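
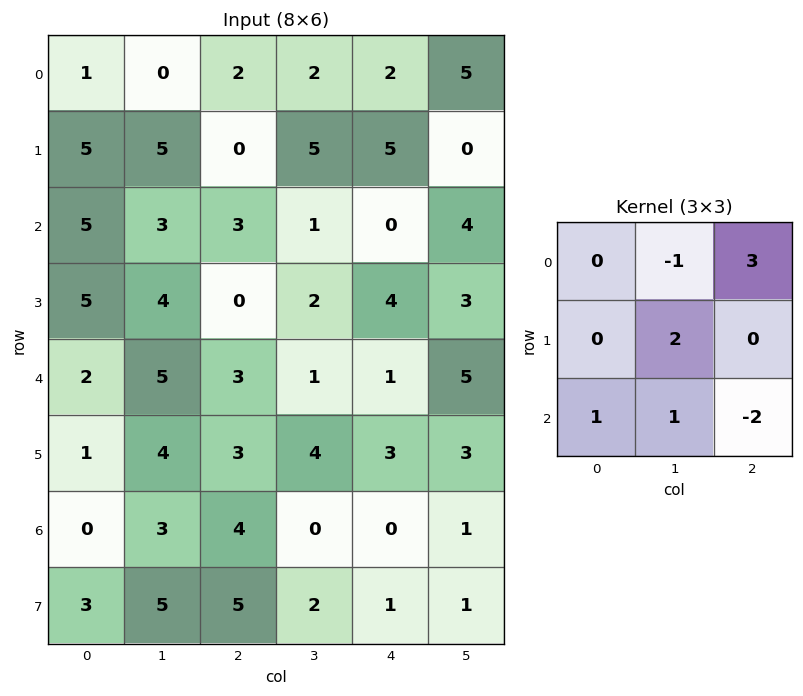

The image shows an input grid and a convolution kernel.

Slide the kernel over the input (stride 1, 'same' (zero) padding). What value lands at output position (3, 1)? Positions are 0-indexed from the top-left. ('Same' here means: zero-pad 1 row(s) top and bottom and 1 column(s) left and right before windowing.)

15

The receptive field on the zero-padded input at this output position is [5 3 3 / 5 4 0 / 2 5 3]. Elementwise product with the kernel and sum: 3·-1 + 3·3 + 4·2 + 2·1 + 5·1 + 3·-2.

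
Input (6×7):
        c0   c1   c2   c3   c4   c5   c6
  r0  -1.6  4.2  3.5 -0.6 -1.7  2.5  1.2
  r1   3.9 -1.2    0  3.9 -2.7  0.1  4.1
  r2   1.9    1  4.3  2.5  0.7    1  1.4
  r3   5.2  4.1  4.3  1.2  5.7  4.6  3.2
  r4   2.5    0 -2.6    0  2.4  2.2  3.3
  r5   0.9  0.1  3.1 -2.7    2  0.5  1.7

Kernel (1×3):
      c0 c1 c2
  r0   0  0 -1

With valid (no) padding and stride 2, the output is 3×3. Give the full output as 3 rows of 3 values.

Output[0,0]: The receptive field on the input at this output position is [-1.6 4.2 3.5]. Elementwise product with the kernel and sum: 3.5·-1.
Output[0,1]: The receptive field on the input at this output position is [3.5 -0.6 -1.7]. Elementwise product with the kernel and sum: -1.7·-1.

-3.5 1.7 -1.2
-4.3 -0.7 -1.4
2.6 -2.4 -3.3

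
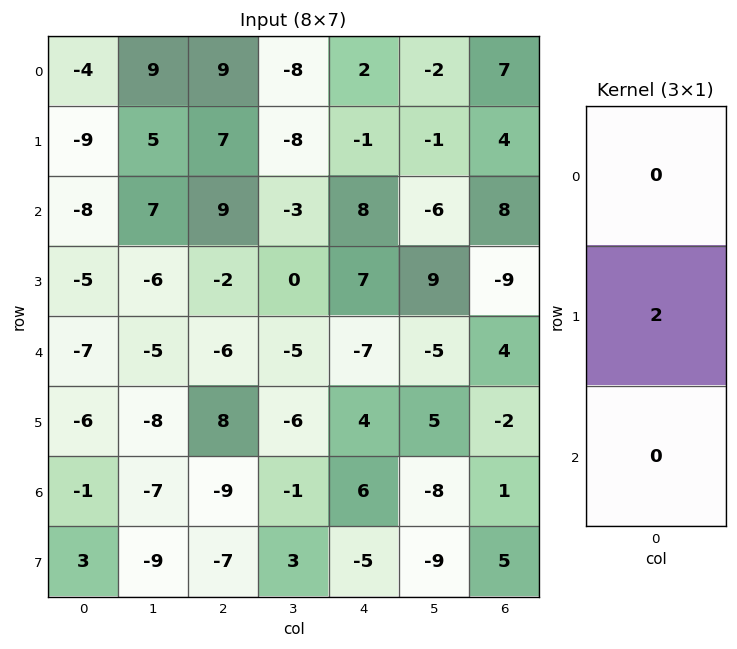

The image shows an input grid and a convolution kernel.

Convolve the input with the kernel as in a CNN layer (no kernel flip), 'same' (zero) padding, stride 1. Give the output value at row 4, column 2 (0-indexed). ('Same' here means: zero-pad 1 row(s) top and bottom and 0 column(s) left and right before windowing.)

The receptive field on the zero-padded input at this output position is [-2 / -6 / 8]. Elementwise product with the kernel and sum: -6·2.

-12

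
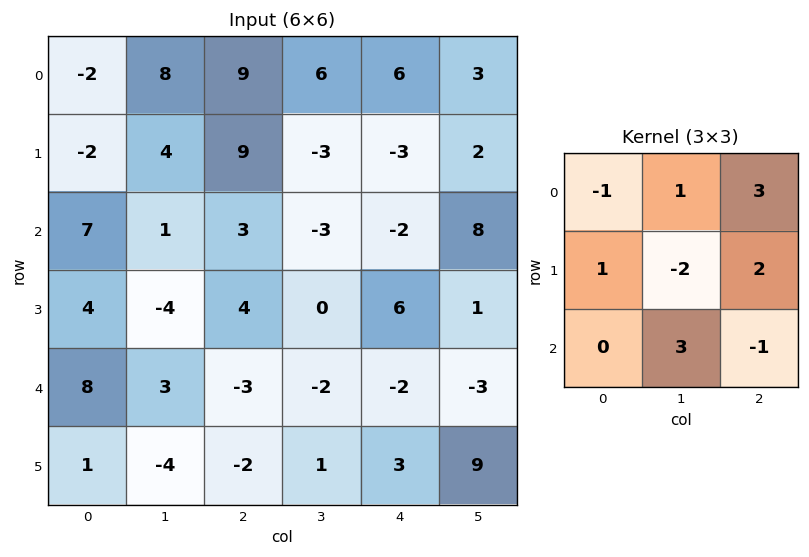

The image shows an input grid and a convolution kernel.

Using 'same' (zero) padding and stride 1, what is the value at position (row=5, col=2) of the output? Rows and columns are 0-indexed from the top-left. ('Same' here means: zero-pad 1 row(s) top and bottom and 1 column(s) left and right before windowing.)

The receptive field on the zero-padded input at this output position is [3 -3 -2 / -4 -2 1 / 0 0 0]. Elementwise product with the kernel and sum: 3·-1 + -3·1 + -2·3 + -4·1 + -2·-2 + 1·2 + 0·3 + 0·-1.

-10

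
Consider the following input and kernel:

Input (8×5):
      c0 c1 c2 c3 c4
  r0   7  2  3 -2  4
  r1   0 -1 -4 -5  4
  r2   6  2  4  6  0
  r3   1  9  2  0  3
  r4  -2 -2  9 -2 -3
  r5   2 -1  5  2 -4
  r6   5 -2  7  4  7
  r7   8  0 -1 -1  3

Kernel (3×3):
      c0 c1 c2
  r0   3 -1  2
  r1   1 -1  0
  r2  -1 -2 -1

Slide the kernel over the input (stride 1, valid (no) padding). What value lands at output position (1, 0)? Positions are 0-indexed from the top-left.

The receptive field on the input at this output position is [0 -1 -4 / 6 2 4 / 1 9 2]. Elementwise product with the kernel and sum: 0·3 + -1·-1 + -4·2 + 6·1 + 2·-1 + 1·-1 + 9·-2 + 2·-1.

-24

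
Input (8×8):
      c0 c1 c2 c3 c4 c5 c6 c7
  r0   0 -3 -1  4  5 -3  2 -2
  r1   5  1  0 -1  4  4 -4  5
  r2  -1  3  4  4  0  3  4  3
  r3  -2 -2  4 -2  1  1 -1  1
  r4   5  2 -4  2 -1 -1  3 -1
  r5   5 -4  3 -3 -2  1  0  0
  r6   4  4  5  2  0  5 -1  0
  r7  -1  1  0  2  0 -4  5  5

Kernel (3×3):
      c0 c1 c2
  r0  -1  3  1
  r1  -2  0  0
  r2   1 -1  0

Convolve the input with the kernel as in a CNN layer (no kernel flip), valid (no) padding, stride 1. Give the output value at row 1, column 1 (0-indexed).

-14

The receptive field on the input at this output position is [1 0 -1 / 3 4 4 / -2 4 -2]. Elementwise product with the kernel and sum: 1·-1 + 0·3 + -1·1 + 3·-2 + -2·1 + 4·-1.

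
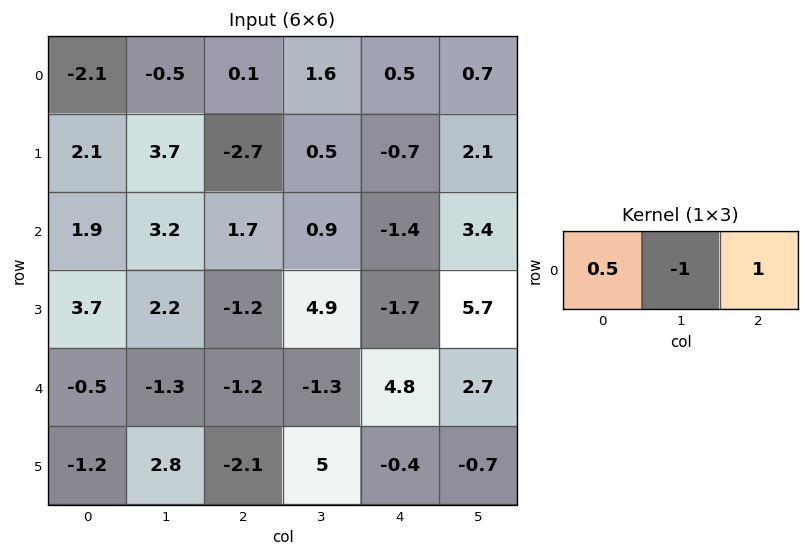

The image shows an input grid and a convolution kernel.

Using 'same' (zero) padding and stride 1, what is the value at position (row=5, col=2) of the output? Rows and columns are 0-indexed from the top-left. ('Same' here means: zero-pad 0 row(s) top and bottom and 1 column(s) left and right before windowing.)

The receptive field on the zero-padded input at this output position is [2.8 -2.1 5]. Elementwise product with the kernel and sum: 2.8·0.5 + -2.1·-1 + 5·1.

8.5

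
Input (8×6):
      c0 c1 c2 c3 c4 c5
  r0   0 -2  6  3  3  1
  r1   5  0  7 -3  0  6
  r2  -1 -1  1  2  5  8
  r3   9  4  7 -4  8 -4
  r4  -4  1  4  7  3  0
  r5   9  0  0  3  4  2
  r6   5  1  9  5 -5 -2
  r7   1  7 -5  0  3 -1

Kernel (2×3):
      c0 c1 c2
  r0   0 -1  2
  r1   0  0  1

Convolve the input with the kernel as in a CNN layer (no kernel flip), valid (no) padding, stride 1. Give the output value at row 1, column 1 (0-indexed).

-11

The receptive field on the input at this output position is [0 7 -3 / -1 1 2]. Elementwise product with the kernel and sum: 7·-1 + -3·2 + 2·1.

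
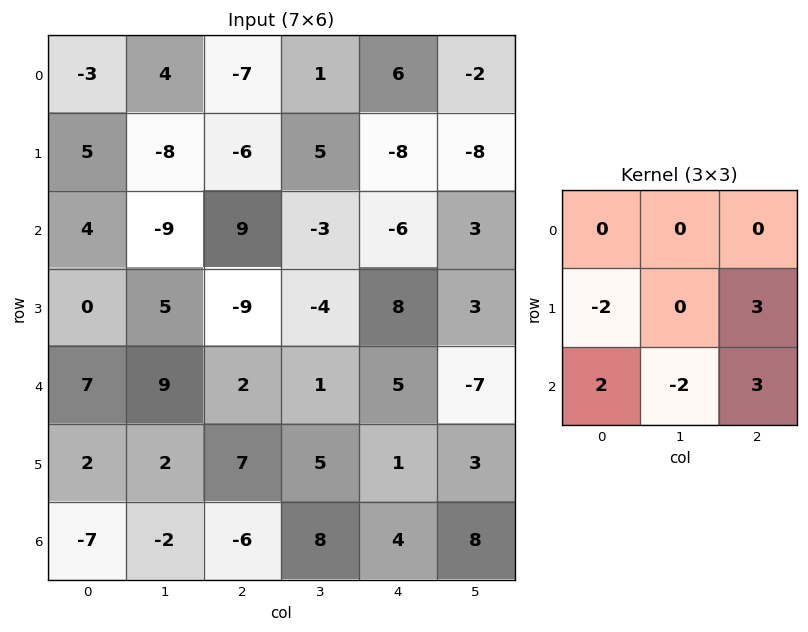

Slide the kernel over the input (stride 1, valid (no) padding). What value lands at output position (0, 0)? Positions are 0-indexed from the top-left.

The receptive field on the input at this output position is [-3 4 -7 / 5 -8 -6 / 4 -9 9]. Elementwise product with the kernel and sum: 5·-2 + -6·3 + 4·2 + -9·-2 + 9·3.

25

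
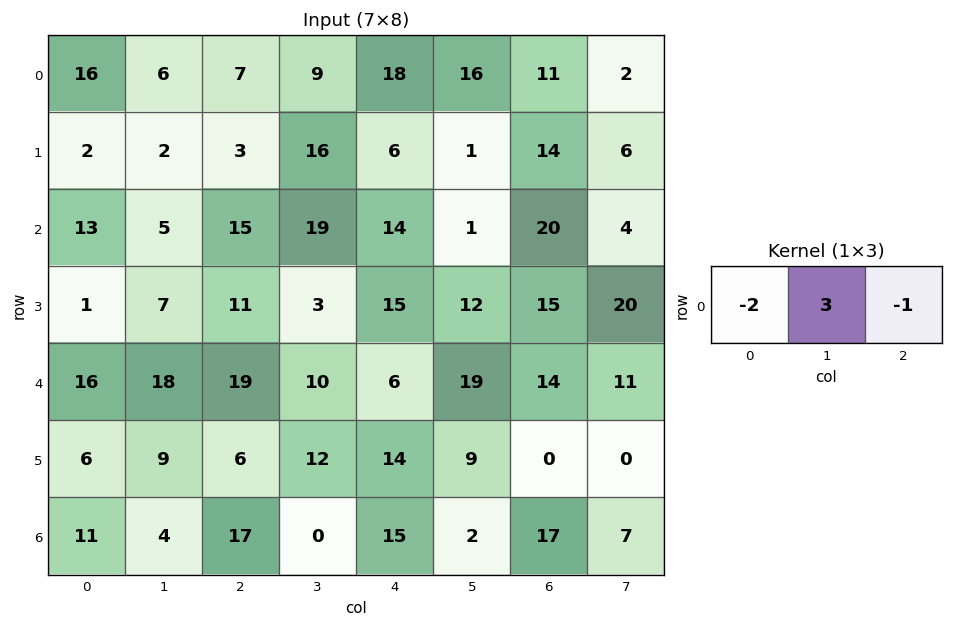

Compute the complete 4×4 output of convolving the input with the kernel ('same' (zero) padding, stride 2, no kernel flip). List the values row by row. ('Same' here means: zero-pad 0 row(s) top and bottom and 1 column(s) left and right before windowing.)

42 0 20 -1
34 16 3 54
30 11 -21 -7
29 43 43 40

Output[0,0]: The receptive field on the zero-padded input at this output position is [0 16 6]. Elementwise product with the kernel and sum: 0·-2 + 16·3 + 6·-1.
Output[0,1]: The receptive field on the zero-padded input at this output position is [6 7 9]. Elementwise product with the kernel and sum: 6·-2 + 7·3 + 9·-1.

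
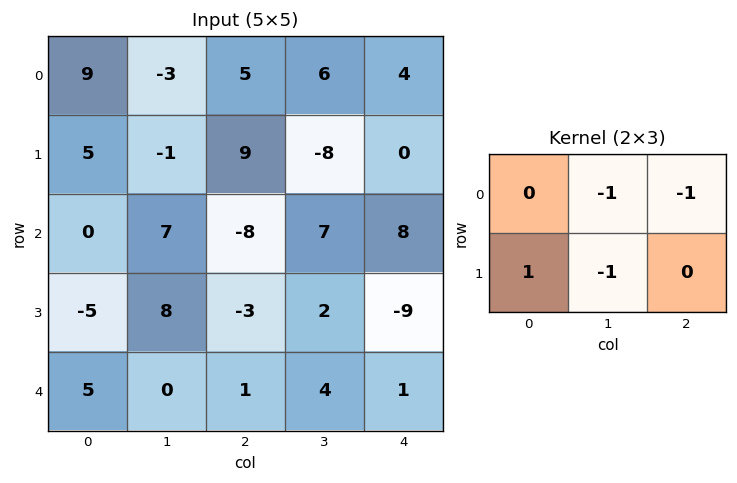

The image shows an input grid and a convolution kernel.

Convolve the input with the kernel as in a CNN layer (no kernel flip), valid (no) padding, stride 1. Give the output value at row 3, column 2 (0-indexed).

4

The receptive field on the input at this output position is [-3 2 -9 / 1 4 1]. Elementwise product with the kernel and sum: 2·-1 + -9·-1 + 1·1 + 4·-1.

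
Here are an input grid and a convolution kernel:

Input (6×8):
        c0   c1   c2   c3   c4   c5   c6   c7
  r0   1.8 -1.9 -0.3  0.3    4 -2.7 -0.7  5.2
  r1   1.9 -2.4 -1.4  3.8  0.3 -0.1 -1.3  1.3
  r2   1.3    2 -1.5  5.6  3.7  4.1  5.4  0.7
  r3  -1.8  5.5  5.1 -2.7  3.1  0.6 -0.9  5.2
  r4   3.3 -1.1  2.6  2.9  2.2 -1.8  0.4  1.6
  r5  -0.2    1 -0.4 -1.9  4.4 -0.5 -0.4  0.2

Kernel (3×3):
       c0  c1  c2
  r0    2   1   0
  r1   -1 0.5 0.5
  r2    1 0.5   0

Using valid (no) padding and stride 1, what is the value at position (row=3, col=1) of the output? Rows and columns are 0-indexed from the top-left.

The receptive field on the input at this output position is [5.5 5.1 -2.7 / -1.1 2.6 2.9 / 1 -0.4 -1.9]. Elementwise product with the kernel and sum: 5.5·2 + 5.1·1 + -1.1·-1 + 2.6·0.5 + 2.9·0.5 + 1·1 + -0.4·0.5.

20.75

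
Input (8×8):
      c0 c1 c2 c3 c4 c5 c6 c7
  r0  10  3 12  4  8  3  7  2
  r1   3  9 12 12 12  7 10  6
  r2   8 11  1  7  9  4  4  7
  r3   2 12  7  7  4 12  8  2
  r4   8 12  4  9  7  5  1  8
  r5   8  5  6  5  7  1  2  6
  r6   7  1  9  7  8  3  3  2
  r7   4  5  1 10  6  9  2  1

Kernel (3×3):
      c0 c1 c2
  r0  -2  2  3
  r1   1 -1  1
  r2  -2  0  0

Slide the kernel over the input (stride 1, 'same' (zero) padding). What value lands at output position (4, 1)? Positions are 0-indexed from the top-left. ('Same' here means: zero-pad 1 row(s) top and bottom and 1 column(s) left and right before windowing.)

The receptive field on the zero-padded input at this output position is [2 12 7 / 8 12 4 / 8 5 6]. Elementwise product with the kernel and sum: 2·-2 + 12·2 + 7·3 + 8·1 + 12·-1 + 4·1 + 8·-2.

25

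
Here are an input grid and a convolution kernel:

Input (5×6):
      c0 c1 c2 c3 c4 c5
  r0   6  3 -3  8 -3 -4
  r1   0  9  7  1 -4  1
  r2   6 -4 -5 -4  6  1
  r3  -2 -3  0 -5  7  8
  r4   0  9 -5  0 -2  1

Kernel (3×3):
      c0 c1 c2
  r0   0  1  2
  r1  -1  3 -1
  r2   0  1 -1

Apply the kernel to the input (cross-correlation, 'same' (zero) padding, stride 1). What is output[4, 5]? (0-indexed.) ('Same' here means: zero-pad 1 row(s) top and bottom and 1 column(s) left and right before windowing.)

13

The receptive field on the zero-padded input at this output position is [7 8 0 / -2 1 0 / 0 0 0]. Elementwise product with the kernel and sum: 8·1 + 0·2 + -2·-1 + 1·3 + 0·-1 + 0·1 + 0·-1.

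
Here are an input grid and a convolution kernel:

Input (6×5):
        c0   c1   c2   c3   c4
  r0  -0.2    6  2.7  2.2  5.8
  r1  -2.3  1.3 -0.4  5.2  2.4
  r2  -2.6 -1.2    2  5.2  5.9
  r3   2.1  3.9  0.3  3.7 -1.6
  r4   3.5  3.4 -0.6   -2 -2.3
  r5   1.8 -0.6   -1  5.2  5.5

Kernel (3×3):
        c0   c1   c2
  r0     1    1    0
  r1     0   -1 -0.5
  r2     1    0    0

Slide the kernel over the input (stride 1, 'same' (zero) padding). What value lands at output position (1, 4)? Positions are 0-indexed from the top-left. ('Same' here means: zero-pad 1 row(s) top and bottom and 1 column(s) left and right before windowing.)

The receptive field on the zero-padded input at this output position is [2.2 5.8 0 / 5.2 2.4 0 / 5.2 5.9 0]. Elementwise product with the kernel and sum: 2.2·1 + 5.8·1 + 2.4·-1 + 0·-0.5 + 5.2·1.

10.8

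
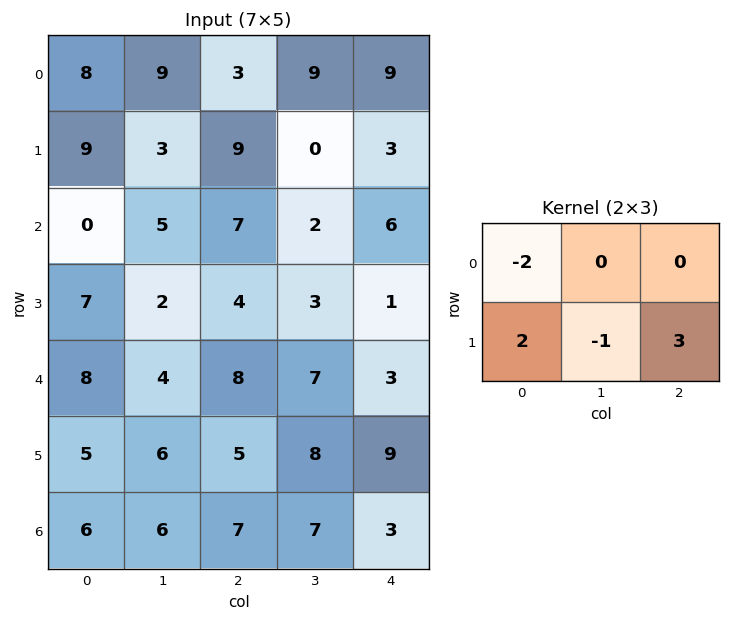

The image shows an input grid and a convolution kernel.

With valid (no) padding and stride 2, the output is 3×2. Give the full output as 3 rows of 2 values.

26 21
24 -6
3 13

Output[0,0]: The receptive field on the input at this output position is [8 9 3 / 9 3 9]. Elementwise product with the kernel and sum: 8·-2 + 9·2 + 3·-1 + 9·3.
Output[0,1]: The receptive field on the input at this output position is [3 9 9 / 9 0 3]. Elementwise product with the kernel and sum: 3·-2 + 9·2 + 0·-1 + 3·3.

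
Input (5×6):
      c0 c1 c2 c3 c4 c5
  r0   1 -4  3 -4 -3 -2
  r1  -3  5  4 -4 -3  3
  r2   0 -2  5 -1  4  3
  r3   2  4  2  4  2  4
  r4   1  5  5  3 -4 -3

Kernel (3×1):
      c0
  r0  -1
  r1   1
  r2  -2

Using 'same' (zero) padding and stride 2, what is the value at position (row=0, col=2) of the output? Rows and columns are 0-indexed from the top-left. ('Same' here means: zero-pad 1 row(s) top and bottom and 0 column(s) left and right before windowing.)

The receptive field on the zero-padded input at this output position is [0 / -3 / -3]. Elementwise product with the kernel and sum: 0·-1 + -3·1 + -3·-2.

3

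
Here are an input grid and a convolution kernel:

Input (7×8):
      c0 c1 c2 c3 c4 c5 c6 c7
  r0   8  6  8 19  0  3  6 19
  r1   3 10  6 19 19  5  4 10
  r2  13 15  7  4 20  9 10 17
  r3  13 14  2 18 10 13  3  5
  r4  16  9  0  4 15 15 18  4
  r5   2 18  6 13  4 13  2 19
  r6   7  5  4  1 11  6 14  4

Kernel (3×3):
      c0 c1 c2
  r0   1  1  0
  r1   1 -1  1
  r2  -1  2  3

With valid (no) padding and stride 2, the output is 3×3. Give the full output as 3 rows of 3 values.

Output[0,0]: The receptive field on the input at this output position is [8 6 8 / 3 10 6 / 13 15 7]. Elementwise product with the kernel and sum: 8·1 + 6·1 + 3·1 + 10·-1 + 6·1 + 13·-1 + 15·2 + 7·3.

51 94 49
31 58 98
30 32 66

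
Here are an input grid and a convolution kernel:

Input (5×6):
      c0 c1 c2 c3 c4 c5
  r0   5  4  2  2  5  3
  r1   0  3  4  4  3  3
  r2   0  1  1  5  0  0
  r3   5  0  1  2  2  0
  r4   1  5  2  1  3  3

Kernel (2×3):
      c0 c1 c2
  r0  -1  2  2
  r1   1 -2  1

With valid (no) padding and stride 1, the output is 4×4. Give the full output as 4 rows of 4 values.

5 3 11 15
13 17 1 13
10 11 8 -7
-10 8 10 0

Output[0,0]: The receptive field on the input at this output position is [5 4 2 / 0 3 4]. Elementwise product with the kernel and sum: 5·-1 + 4·2 + 2·2 + 0·1 + 3·-2 + 4·1.
Output[0,1]: The receptive field on the input at this output position is [4 2 2 / 3 4 4]. Elementwise product with the kernel and sum: 4·-1 + 2·2 + 2·2 + 3·1 + 4·-2 + 4·1.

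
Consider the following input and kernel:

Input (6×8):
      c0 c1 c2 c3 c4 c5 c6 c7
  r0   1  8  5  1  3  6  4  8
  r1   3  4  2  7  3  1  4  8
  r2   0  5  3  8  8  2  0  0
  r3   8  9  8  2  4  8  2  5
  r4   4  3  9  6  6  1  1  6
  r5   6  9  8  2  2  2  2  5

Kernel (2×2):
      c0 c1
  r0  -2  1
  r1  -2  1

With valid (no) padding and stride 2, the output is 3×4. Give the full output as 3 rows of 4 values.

Output[0,0]: The receptive field on the input at this output position is [1 8 / 3 4]. Elementwise product with the kernel and sum: 1·-2 + 8·1 + 3·-2 + 4·1.

4 -6 -5 0
-2 -12 -14 1
-8 -26 -13 5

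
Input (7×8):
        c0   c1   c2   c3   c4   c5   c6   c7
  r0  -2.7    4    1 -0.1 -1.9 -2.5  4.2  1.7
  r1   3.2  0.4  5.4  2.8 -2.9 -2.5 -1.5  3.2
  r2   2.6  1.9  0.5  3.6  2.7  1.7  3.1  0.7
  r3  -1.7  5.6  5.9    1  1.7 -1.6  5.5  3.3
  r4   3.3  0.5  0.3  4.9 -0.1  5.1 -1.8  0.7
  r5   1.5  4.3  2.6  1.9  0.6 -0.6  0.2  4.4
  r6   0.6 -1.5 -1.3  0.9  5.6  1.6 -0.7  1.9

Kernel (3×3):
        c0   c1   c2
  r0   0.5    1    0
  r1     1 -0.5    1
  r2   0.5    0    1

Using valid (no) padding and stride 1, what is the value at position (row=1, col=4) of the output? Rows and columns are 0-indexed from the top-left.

7.35

The receptive field on the input at this output position is [-2.9 -2.5 -1.5 / 2.7 1.7 3.1 / 1.7 -1.6 5.5]. Elementwise product with the kernel and sum: -2.9·0.5 + -2.5·1 + 2.7·1 + 1.7·-0.5 + 3.1·1 + 1.7·0.5 + 5.5·1.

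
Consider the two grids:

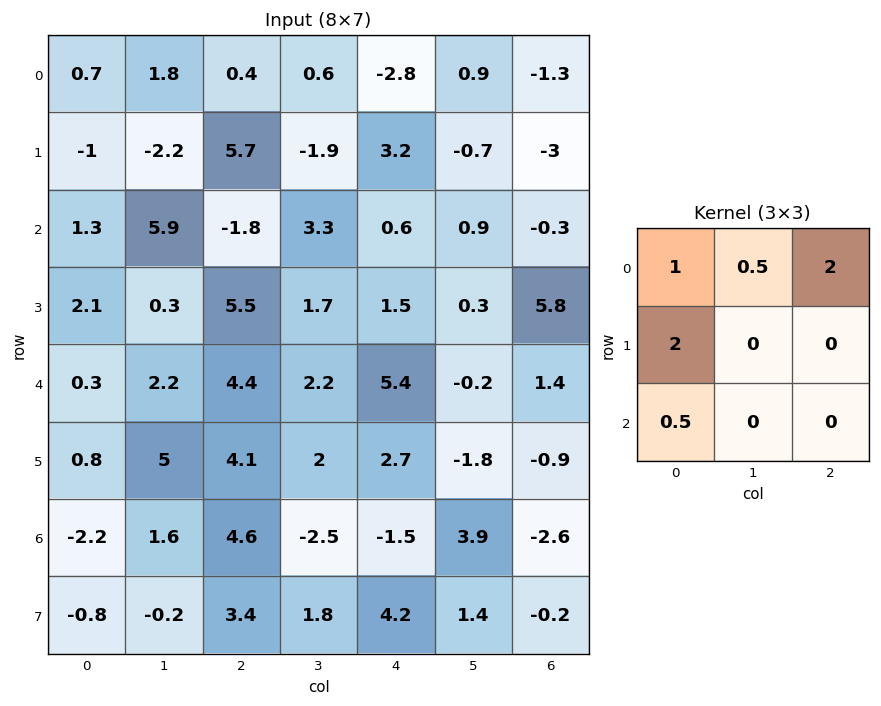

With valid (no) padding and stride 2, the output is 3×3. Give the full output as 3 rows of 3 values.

1.05 5.6 1.75
5 14.25 6.15
10.7 26.8 12.75

Output[0,0]: The receptive field on the input at this output position is [0.7 1.8 0.4 / -1 -2.2 5.7 / 1.3 5.9 -1.8]. Elementwise product with the kernel and sum: 0.7·1 + 1.8·0.5 + 0.4·2 + -1·2 + 1.3·0.5.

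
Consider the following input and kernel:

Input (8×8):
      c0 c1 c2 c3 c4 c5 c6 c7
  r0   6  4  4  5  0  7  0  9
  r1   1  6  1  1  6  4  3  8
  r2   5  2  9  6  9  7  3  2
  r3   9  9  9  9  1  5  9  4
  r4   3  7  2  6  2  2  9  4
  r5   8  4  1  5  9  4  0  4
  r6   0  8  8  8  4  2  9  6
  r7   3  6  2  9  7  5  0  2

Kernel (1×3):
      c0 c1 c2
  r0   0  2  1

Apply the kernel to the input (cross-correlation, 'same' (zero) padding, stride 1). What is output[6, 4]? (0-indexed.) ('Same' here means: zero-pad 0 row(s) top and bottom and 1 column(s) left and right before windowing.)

The receptive field on the zero-padded input at this output position is [8 4 2]. Elementwise product with the kernel and sum: 4·2 + 2·1.

10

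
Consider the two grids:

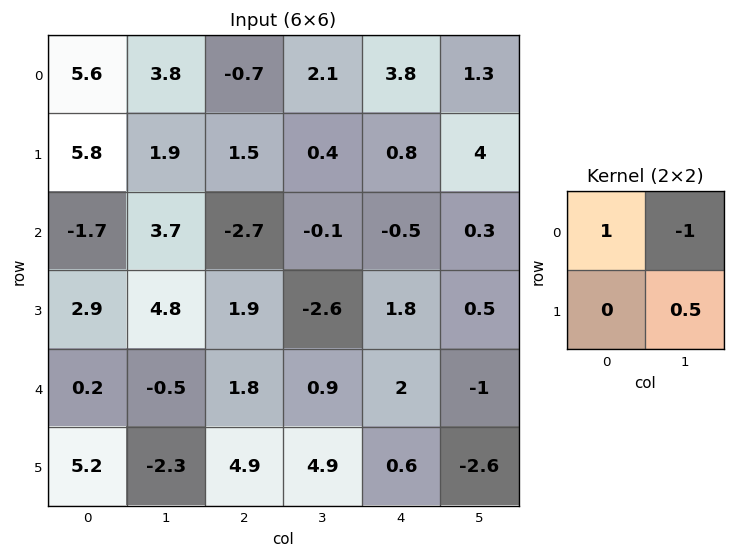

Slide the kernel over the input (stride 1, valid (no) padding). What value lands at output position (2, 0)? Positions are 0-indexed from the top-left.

The receptive field on the input at this output position is [-1.7 3.7 / 2.9 4.8]. Elementwise product with the kernel and sum: -1.7·1 + 3.7·-1 + 4.8·0.5.

-3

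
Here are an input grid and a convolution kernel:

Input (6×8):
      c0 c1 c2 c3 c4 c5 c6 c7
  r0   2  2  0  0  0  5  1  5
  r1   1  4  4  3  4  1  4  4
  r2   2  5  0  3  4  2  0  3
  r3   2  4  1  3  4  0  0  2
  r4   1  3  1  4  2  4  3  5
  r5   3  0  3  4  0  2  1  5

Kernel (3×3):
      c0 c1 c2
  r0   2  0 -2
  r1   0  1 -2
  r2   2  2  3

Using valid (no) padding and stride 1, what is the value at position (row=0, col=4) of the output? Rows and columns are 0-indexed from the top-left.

3

The receptive field on the input at this output position is [0 5 1 / 4 1 4 / 4 2 0]. Elementwise product with the kernel and sum: 0·2 + 1·-2 + 1·1 + 4·-2 + 4·2 + 2·2 + 0·3.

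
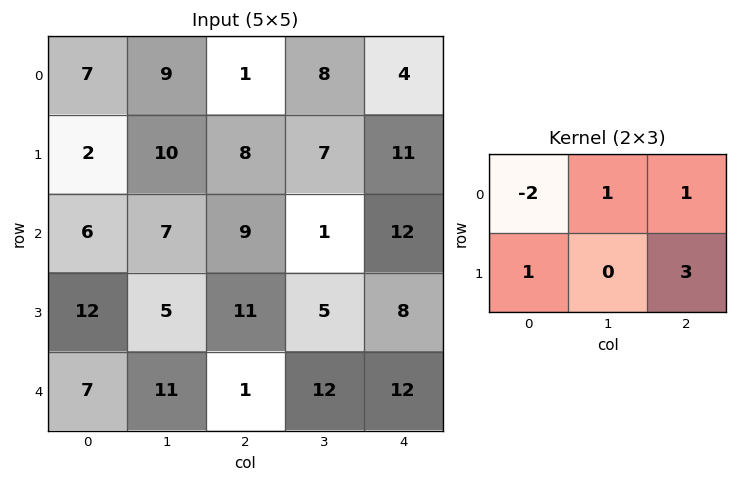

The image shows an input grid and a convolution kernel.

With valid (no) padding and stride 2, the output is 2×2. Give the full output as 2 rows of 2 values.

Output[0,0]: The receptive field on the input at this output position is [7 9 1 / 2 10 8]. Elementwise product with the kernel and sum: 7·-2 + 9·1 + 1·1 + 2·1 + 8·3.
Output[0,1]: The receptive field on the input at this output position is [1 8 4 / 8 7 11]. Elementwise product with the kernel and sum: 1·-2 + 8·1 + 4·1 + 8·1 + 11·3.

22 51
49 30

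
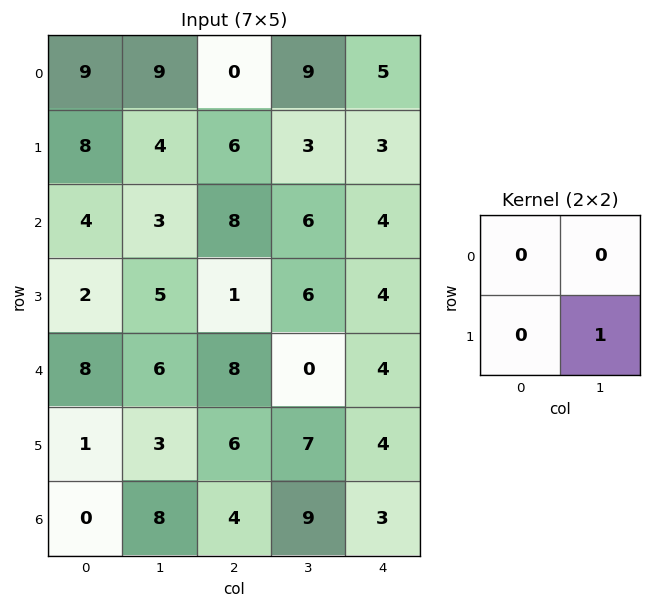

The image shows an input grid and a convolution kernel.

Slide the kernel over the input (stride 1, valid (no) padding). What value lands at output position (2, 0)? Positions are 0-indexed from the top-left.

5

The receptive field on the input at this output position is [4 3 / 2 5]. Elementwise product with the kernel and sum: 5·1.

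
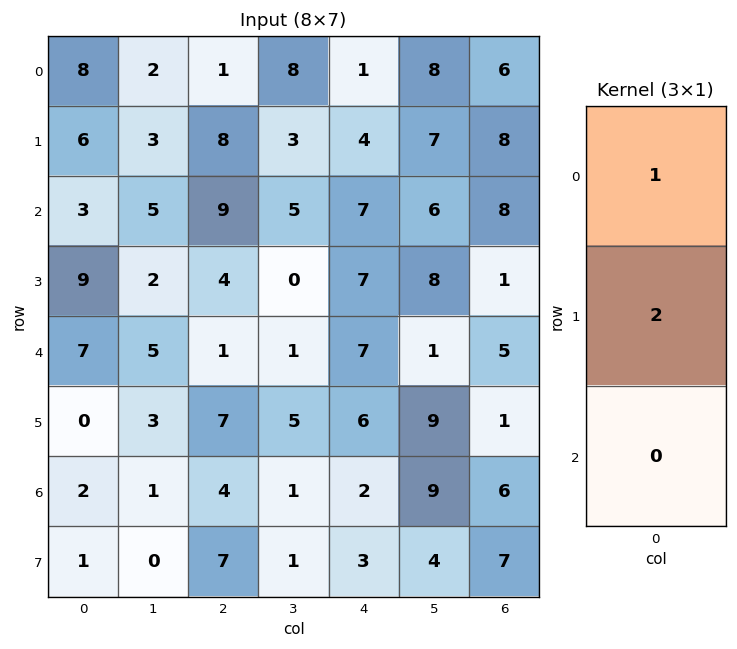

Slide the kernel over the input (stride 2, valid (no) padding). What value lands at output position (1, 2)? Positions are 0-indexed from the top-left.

21

The receptive field on the input at this output position is [7 / 7 / 7]. Elementwise product with the kernel and sum: 7·1 + 7·2.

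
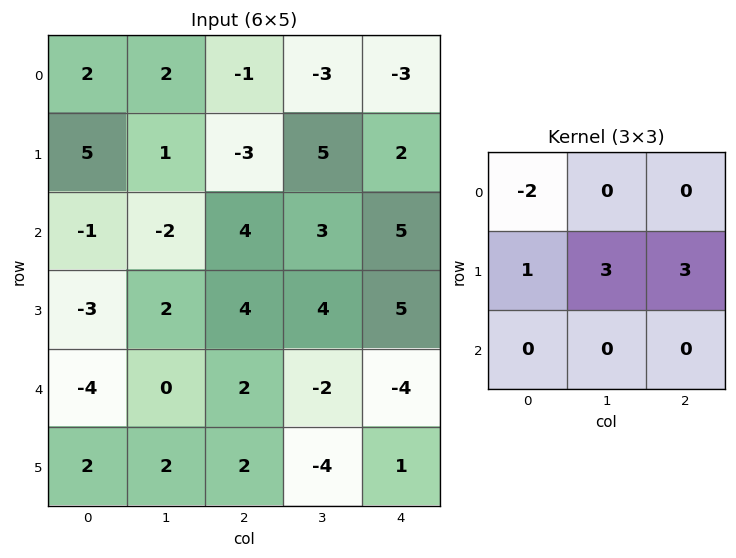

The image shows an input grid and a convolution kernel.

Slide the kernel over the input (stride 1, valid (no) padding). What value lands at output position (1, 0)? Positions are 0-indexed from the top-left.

The receptive field on the input at this output position is [5 1 -3 / -1 -2 4 / -3 2 4]. Elementwise product with the kernel and sum: 5·-2 + -1·1 + -2·3 + 4·3.

-5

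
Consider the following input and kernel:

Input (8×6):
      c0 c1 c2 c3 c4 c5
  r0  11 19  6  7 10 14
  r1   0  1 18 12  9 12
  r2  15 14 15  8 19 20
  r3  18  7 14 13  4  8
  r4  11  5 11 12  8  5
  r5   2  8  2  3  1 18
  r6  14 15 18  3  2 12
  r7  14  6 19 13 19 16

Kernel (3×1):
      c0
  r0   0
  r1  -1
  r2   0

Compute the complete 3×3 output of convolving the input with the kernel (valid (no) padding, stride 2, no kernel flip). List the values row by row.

0 -18 -9
-18 -14 -4
-2 -2 -1

Output[0,0]: The receptive field on the input at this output position is [11 / 0 / 15]. Elementwise product with the kernel and sum: 0·-1.
Output[0,1]: The receptive field on the input at this output position is [6 / 18 / 15]. Elementwise product with the kernel and sum: 18·-1.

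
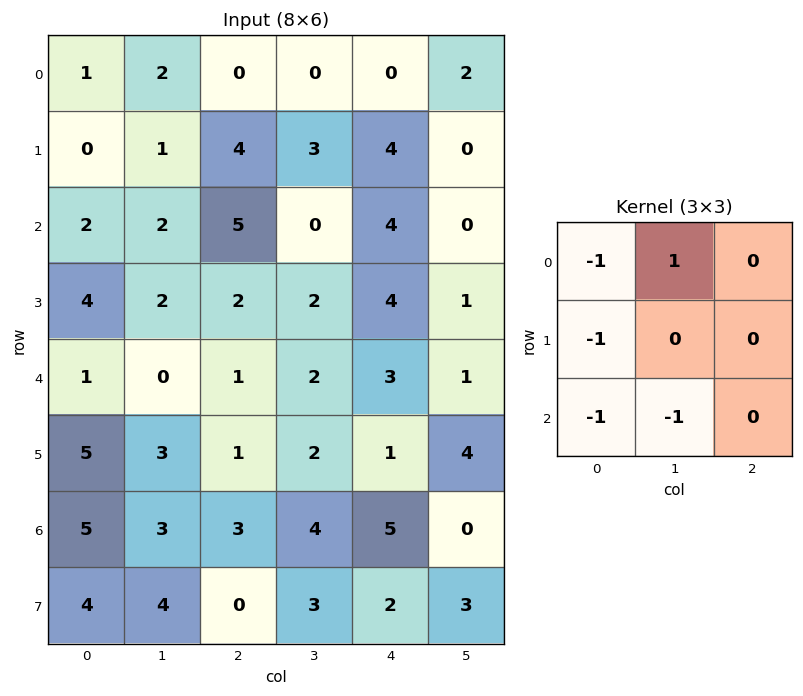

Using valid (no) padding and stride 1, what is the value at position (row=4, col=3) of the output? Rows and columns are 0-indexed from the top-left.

The receptive field on the input at this output position is [2 3 1 / 2 1 4 / 4 5 0]. Elementwise product with the kernel and sum: 2·-1 + 3·1 + 2·-1 + 4·-1 + 5·-1.

-10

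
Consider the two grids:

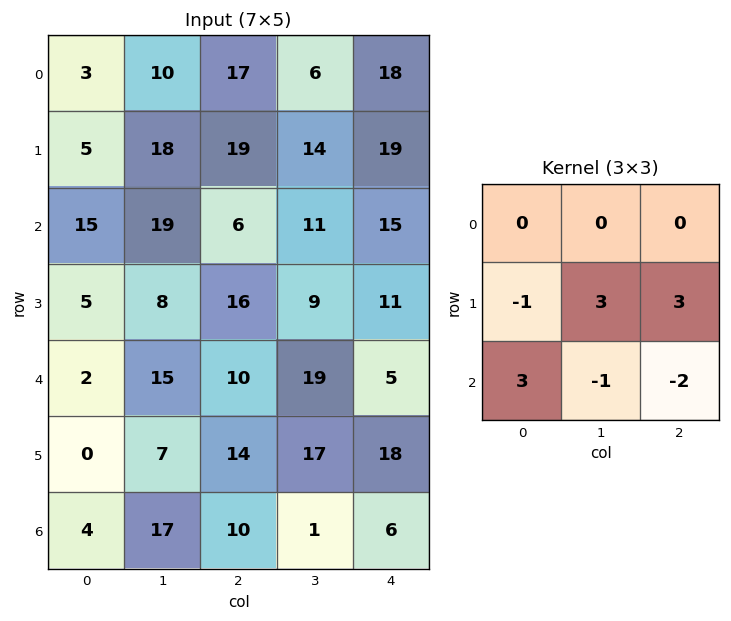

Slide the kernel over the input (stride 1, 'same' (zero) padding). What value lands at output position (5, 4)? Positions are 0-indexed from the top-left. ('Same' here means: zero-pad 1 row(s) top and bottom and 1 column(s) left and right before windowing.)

The receptive field on the zero-padded input at this output position is [19 5 0 / 17 18 0 / 1 6 0]. Elementwise product with the kernel and sum: 17·-1 + 18·3 + 0·3 + 1·3 + 6·-1 + 0·-2.

34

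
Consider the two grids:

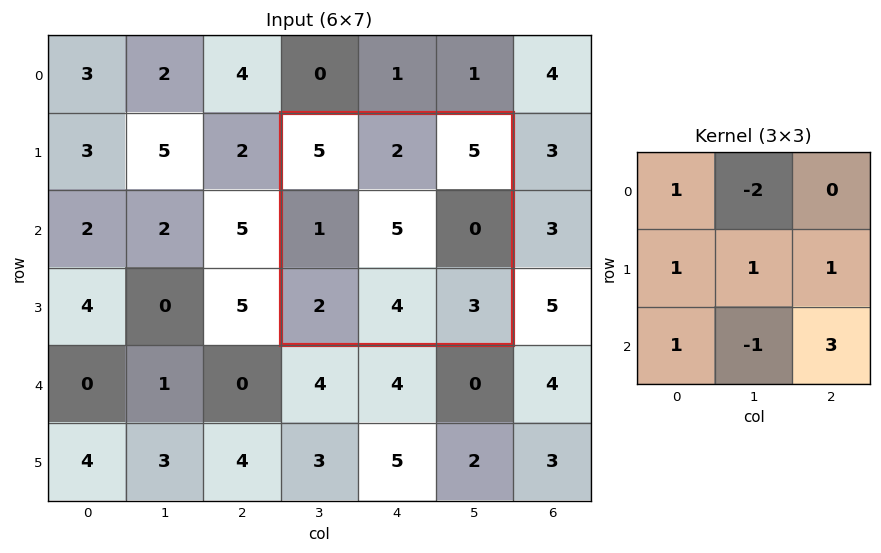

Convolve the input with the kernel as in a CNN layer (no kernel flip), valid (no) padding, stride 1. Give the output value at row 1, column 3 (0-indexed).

The receptive field on the input at this output position is [5 2 5 / 1 5 0 / 2 4 3]. Elementwise product with the kernel and sum: 5·1 + 2·-2 + 1·1 + 5·1 + 0·1 + 2·1 + 4·-1 + 3·3.

14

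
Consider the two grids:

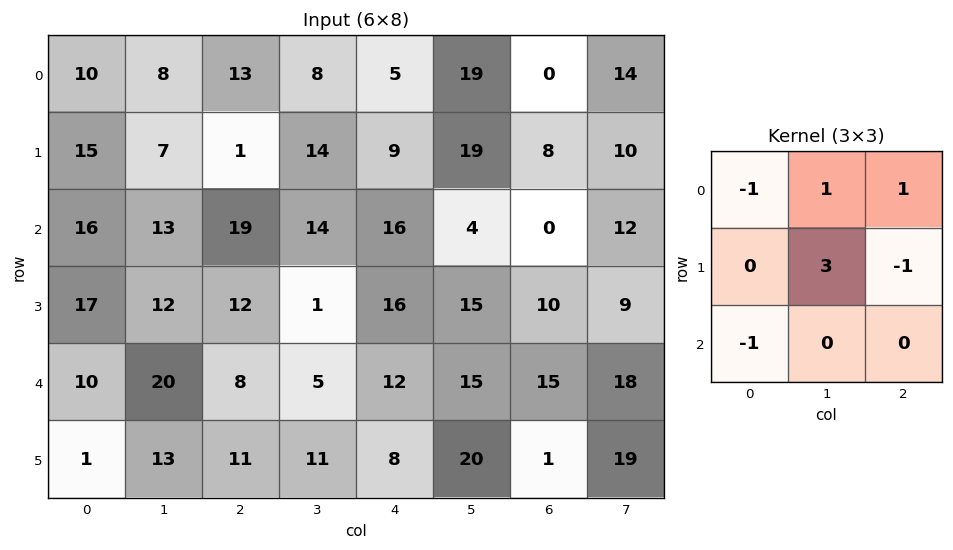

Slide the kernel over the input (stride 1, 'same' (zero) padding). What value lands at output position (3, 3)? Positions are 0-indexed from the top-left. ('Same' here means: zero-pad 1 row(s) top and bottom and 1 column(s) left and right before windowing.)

The receptive field on the zero-padded input at this output position is [19 14 16 / 12 1 16 / 8 5 12]. Elementwise product with the kernel and sum: 19·-1 + 14·1 + 16·1 + 1·3 + 16·-1 + 8·-1.

-10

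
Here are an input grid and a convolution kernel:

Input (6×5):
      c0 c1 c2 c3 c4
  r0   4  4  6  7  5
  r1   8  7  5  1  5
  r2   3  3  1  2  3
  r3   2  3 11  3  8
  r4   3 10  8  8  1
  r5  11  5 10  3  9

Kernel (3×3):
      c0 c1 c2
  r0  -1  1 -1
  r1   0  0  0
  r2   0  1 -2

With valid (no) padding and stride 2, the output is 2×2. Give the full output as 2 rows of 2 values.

Output[0,0]: The receptive field on the input at this output position is [4 4 6 / 8 7 5 / 3 3 1]. Elementwise product with the kernel and sum: 4·-1 + 4·1 + 6·-1 + 3·1 + 1·-2.

-5 -8
-7 4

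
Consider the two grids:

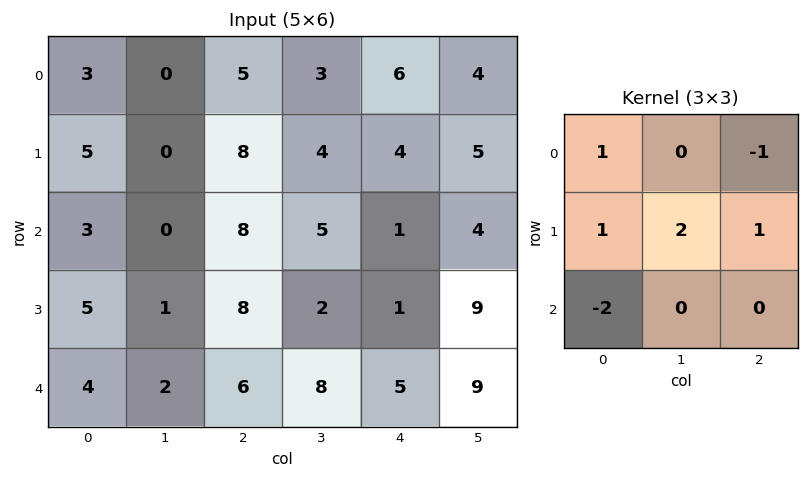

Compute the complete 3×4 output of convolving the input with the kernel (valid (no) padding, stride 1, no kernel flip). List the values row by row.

5 17 3 6
-2 15 7 6
2 10 8 -2

Output[0,0]: The receptive field on the input at this output position is [3 0 5 / 5 0 8 / 3 0 8]. Elementwise product with the kernel and sum: 3·1 + 5·-1 + 5·1 + 0·2 + 8·1 + 3·-2.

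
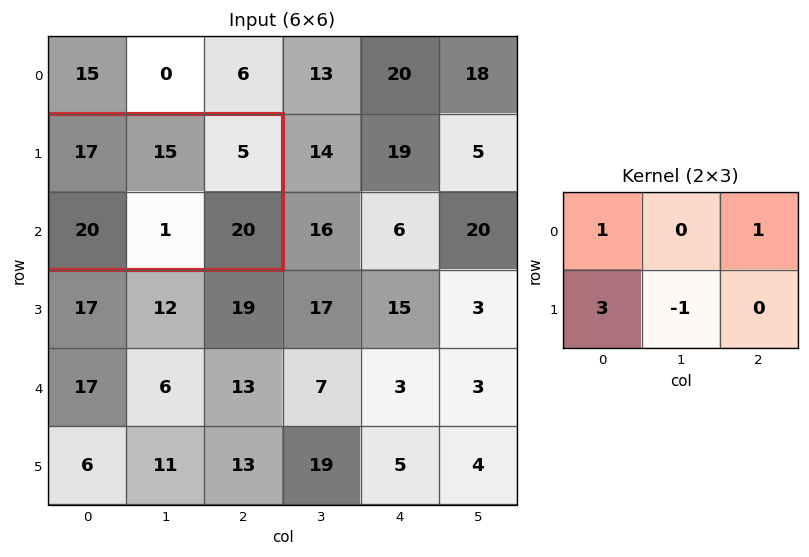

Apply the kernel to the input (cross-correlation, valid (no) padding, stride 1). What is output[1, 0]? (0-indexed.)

The receptive field on the input at this output position is [17 15 5 / 20 1 20]. Elementwise product with the kernel and sum: 17·1 + 5·1 + 20·3 + 1·-1.

81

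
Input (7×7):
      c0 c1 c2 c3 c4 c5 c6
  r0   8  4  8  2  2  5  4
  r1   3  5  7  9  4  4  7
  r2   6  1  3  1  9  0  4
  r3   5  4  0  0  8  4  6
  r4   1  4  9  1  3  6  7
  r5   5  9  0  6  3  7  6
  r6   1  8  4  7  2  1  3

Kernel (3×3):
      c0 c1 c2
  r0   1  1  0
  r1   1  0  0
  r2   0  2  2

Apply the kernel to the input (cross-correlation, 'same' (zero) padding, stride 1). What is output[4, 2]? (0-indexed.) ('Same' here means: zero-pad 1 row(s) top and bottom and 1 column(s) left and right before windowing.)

The receptive field on the zero-padded input at this output position is [4 0 0 / 4 9 1 / 9 0 6]. Elementwise product with the kernel and sum: 4·1 + 0·1 + 4·1 + 0·2 + 6·2.

20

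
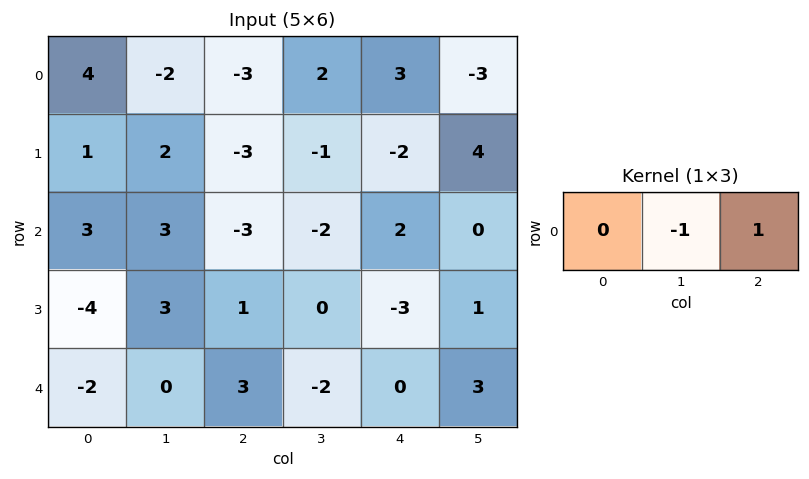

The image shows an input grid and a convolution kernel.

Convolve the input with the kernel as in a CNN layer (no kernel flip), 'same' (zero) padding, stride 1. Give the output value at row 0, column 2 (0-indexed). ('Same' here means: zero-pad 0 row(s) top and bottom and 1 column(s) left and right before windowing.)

The receptive field on the zero-padded input at this output position is [-2 -3 2]. Elementwise product with the kernel and sum: -3·-1 + 2·1.

5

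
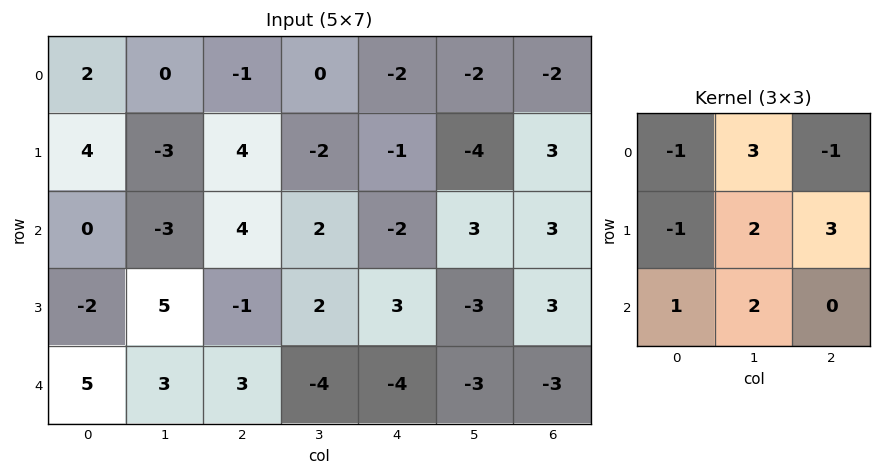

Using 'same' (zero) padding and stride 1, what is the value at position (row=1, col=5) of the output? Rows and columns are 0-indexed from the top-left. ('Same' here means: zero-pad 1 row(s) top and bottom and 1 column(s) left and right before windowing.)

The receptive field on the zero-padded input at this output position is [-2 -2 -2 / -1 -4 3 / -2 3 3]. Elementwise product with the kernel and sum: -2·-1 + -2·3 + -2·-1 + -1·-1 + -4·2 + 3·3 + -2·1 + 3·2.

4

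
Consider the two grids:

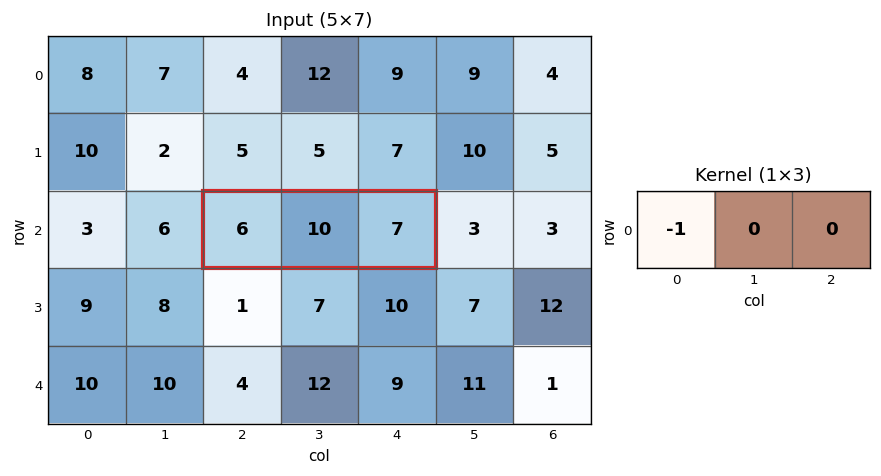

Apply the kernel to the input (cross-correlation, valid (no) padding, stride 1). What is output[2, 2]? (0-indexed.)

-6

The receptive field on the input at this output position is [6 10 7]. Elementwise product with the kernel and sum: 6·-1.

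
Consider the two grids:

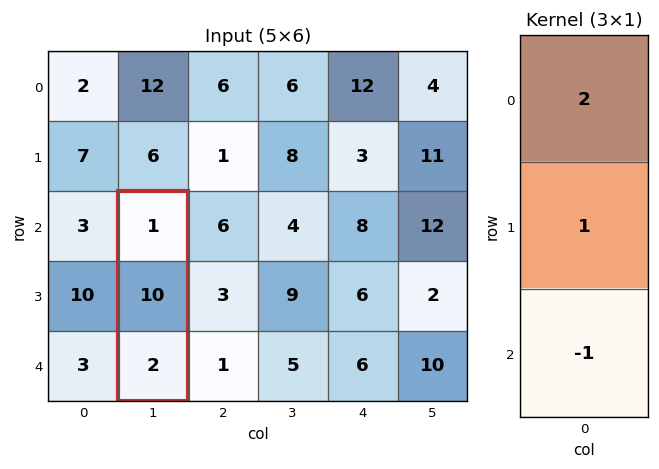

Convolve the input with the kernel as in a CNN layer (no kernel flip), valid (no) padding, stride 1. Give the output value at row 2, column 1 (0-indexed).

The receptive field on the input at this output position is [1 / 10 / 2]. Elementwise product with the kernel and sum: 1·2 + 10·1 + 2·-1.

10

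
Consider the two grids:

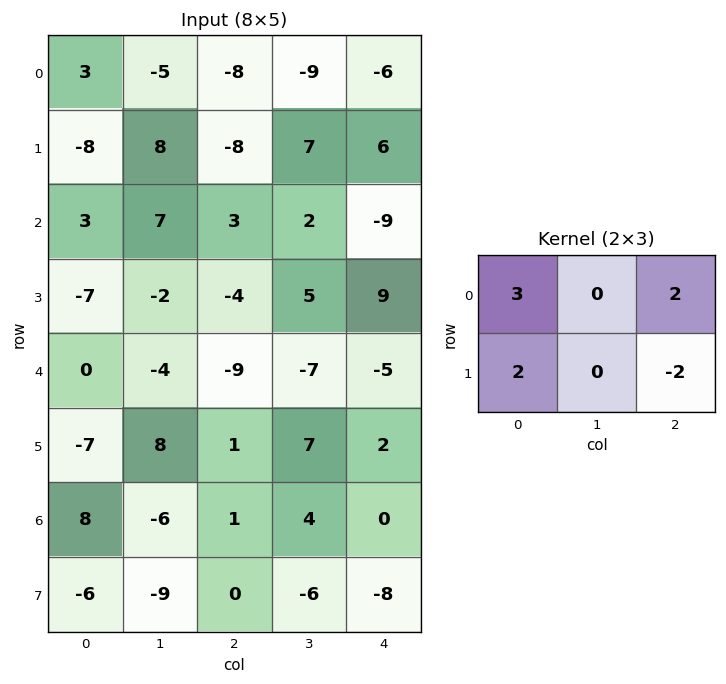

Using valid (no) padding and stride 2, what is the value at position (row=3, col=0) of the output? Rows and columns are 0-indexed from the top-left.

The receptive field on the input at this output position is [8 -6 1 / -6 -9 0]. Elementwise product with the kernel and sum: 8·3 + 1·2 + -6·2 + 0·-2.

14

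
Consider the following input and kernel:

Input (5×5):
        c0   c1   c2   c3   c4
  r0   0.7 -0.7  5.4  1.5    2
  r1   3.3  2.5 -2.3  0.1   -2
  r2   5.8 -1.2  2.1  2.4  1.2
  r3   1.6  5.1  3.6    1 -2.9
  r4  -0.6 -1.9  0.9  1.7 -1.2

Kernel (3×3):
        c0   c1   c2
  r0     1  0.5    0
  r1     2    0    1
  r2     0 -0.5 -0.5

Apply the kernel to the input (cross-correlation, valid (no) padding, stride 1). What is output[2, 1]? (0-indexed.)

The receptive field on the input at this output position is [-1.2 2.1 2.4 / 5.1 3.6 1 / -1.9 0.9 1.7]. Elementwise product with the kernel and sum: -1.2·1 + 2.1·0.5 + 5.1·2 + 1·1 + 0.9·-0.5 + 1.7·-0.5.

9.75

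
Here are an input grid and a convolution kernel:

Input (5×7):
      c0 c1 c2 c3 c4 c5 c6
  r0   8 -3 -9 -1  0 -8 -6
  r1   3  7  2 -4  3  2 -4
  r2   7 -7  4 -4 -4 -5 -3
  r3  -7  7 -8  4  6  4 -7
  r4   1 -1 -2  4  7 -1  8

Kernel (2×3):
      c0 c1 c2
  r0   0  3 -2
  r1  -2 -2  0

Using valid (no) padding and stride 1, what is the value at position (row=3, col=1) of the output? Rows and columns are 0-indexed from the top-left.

The receptive field on the input at this output position is [7 -8 4 / -1 -2 4]. Elementwise product with the kernel and sum: -8·3 + 4·-2 + -1·-2 + -2·-2.

-26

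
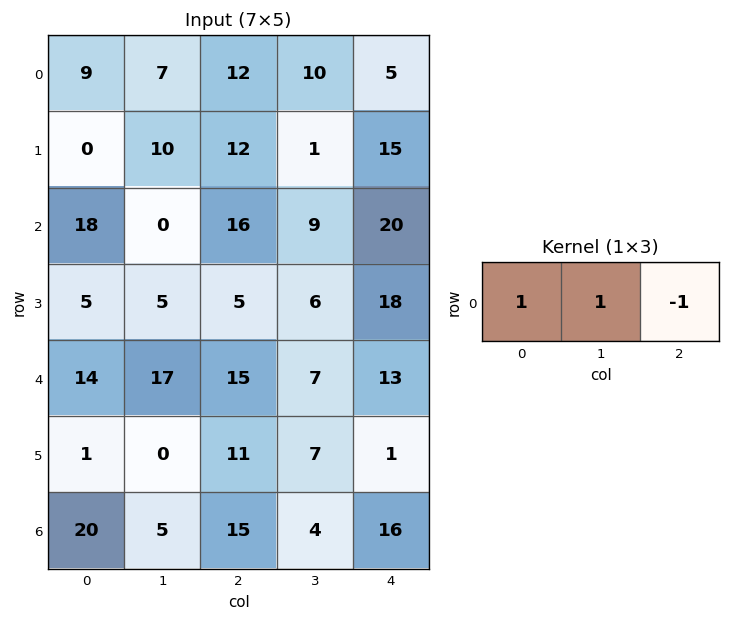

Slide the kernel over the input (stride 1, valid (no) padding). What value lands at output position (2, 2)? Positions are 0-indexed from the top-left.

5

The receptive field on the input at this output position is [16 9 20]. Elementwise product with the kernel and sum: 16·1 + 9·1 + 20·-1.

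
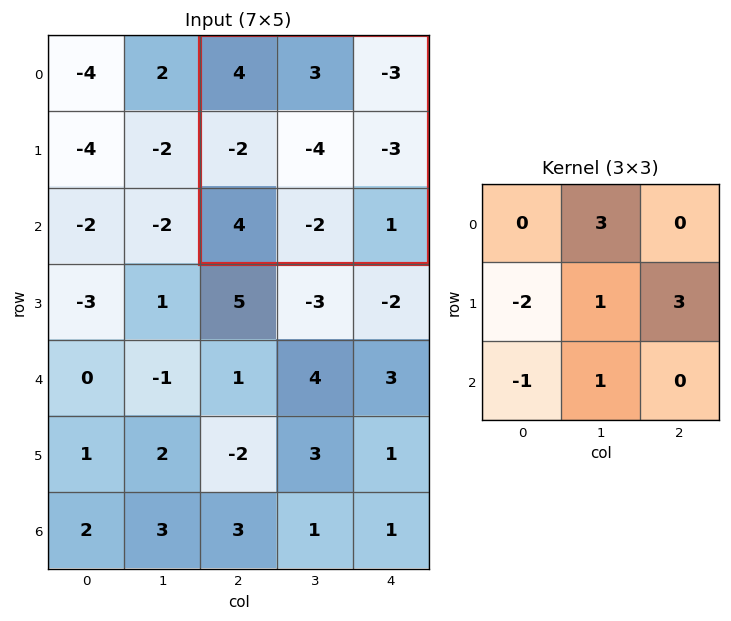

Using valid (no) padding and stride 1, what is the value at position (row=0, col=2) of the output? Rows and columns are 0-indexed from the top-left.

-6

The receptive field on the input at this output position is [4 3 -3 / -2 -4 -3 / 4 -2 1]. Elementwise product with the kernel and sum: 3·3 + -2·-2 + -4·1 + -3·3 + 4·-1 + -2·1.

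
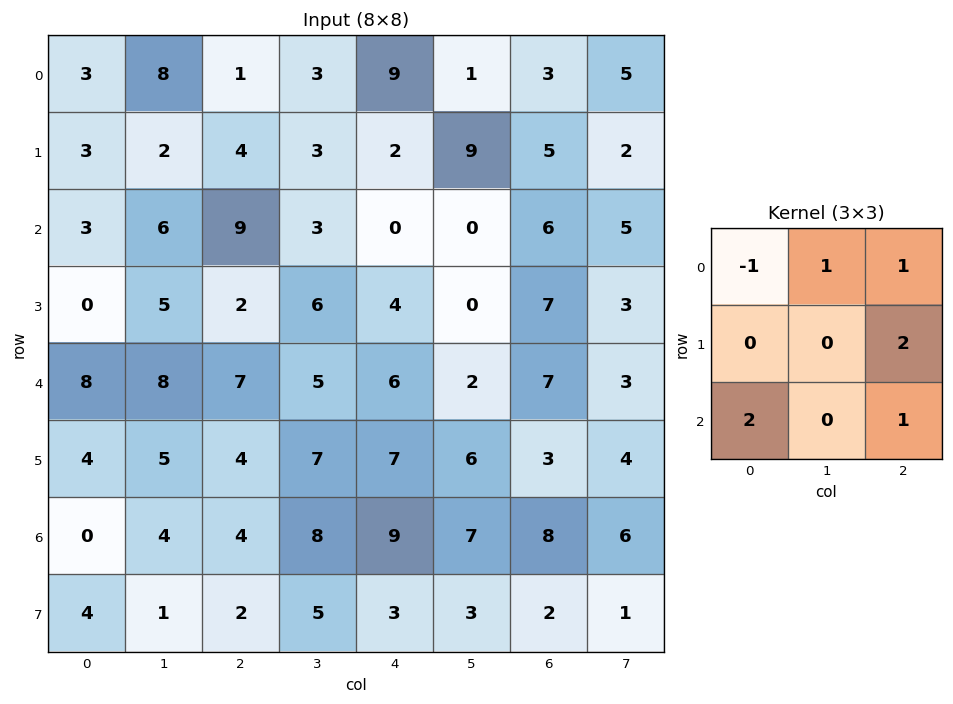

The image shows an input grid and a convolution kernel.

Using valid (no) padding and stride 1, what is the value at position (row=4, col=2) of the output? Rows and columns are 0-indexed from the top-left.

35

The receptive field on the input at this output position is [7 5 6 / 4 7 7 / 4 8 9]. Elementwise product with the kernel and sum: 7·-1 + 5·1 + 6·1 + 7·2 + 4·2 + 9·1.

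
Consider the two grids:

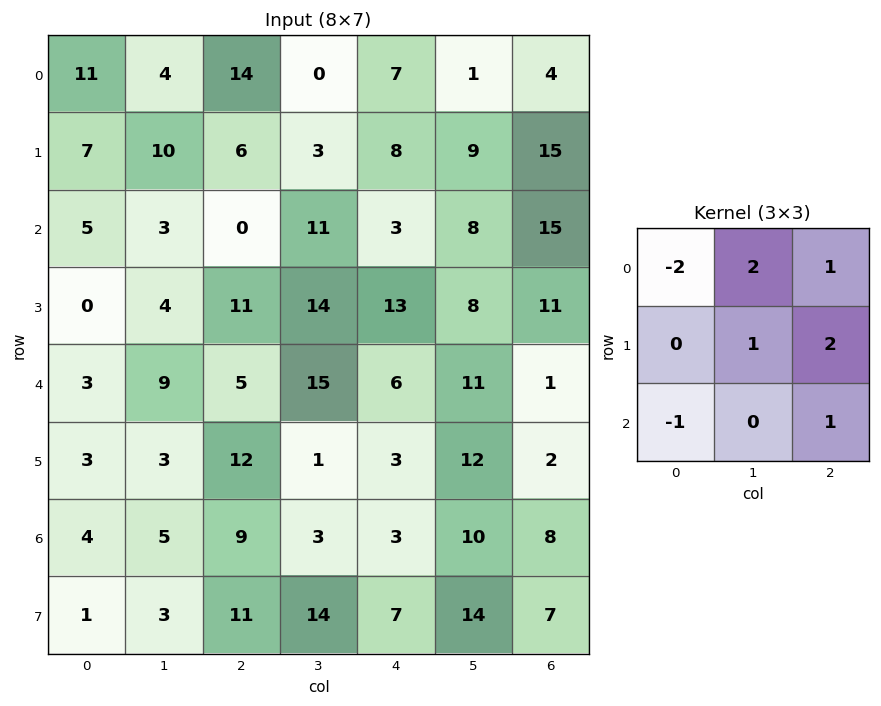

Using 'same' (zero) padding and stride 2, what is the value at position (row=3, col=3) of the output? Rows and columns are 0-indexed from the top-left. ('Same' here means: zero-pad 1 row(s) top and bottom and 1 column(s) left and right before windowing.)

The receptive field on the zero-padded input at this output position is [12 2 0 / 10 8 0 / 14 7 0]. Elementwise product with the kernel and sum: 12·-2 + 2·2 + 0·1 + 8·1 + 0·2 + 14·-1 + 0·1.

-26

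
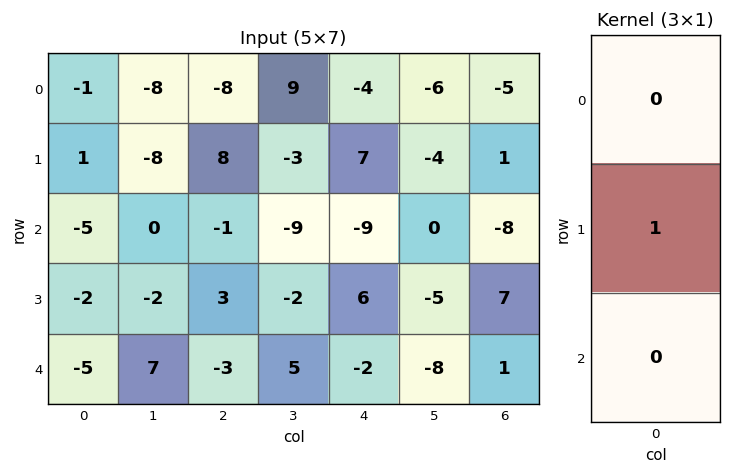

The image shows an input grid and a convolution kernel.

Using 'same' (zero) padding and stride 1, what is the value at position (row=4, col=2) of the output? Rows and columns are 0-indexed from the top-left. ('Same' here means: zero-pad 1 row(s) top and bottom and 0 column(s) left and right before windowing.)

-3

The receptive field on the zero-padded input at this output position is [3 / -3 / 0]. Elementwise product with the kernel and sum: -3·1.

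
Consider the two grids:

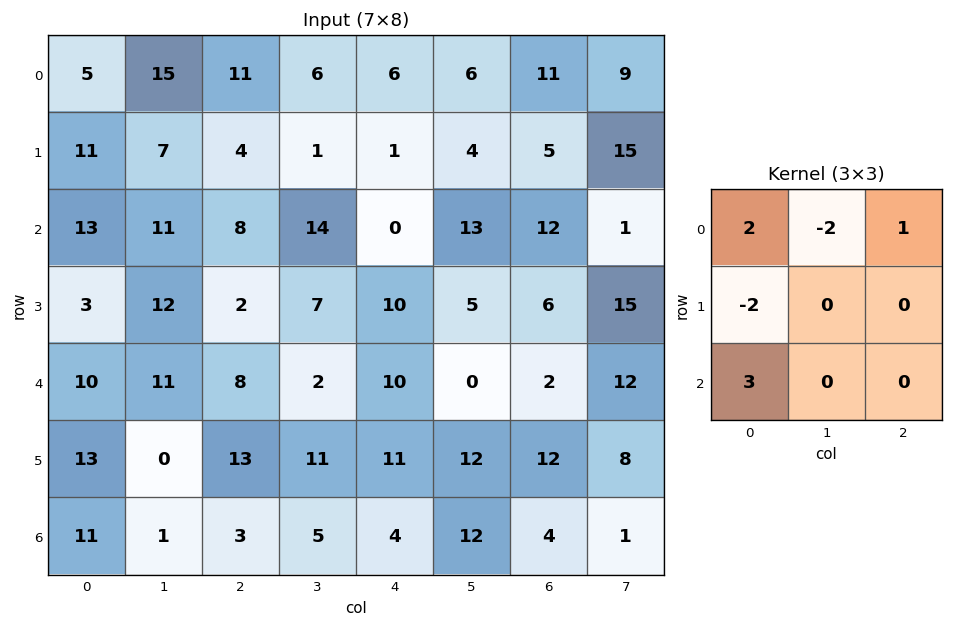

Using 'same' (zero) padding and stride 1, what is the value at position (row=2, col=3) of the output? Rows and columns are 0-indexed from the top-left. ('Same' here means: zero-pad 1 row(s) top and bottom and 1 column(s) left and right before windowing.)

-3

The receptive field on the zero-padded input at this output position is [4 1 1 / 8 14 0 / 2 7 10]. Elementwise product with the kernel and sum: 4·2 + 1·-2 + 1·1 + 8·-2 + 2·3.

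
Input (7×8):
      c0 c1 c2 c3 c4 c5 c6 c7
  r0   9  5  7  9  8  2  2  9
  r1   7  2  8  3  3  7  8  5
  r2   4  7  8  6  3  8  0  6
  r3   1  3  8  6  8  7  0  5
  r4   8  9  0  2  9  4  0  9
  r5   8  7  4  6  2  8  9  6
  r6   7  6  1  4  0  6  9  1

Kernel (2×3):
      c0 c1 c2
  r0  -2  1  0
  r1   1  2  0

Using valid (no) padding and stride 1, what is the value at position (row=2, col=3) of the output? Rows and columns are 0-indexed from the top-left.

13

The receptive field on the input at this output position is [6 3 8 / 6 8 7]. Elementwise product with the kernel and sum: 6·-2 + 3·1 + 6·1 + 8·2.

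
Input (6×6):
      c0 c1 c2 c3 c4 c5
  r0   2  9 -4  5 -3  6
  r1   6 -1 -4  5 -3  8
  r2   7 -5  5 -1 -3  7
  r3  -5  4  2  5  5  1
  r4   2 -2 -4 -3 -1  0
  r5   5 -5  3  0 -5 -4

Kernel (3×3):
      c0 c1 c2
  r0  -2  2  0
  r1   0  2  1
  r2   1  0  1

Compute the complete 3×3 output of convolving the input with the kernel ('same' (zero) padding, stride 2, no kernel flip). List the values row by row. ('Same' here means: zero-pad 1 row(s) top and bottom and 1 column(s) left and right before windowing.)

Output[0,0]: The receptive field on the zero-padded input at this output position is [0 0 0 / 0 2 9 / 0 6 -1]. Elementwise product with the kernel and sum: 0·-2 + 0·2 + 2·2 + 9·1 + 0·1 + -1·1.
Output[0,1]: The receptive field on the zero-padded input at this output position is [0 0 0 / 9 -4 5 / -1 -4 5]. Elementwise product with the kernel and sum: 0·-2 + 0·2 + -4·2 + 5·1 + -1·1 + 5·1.

12 1 13
25 12 -9
-13 -20 -6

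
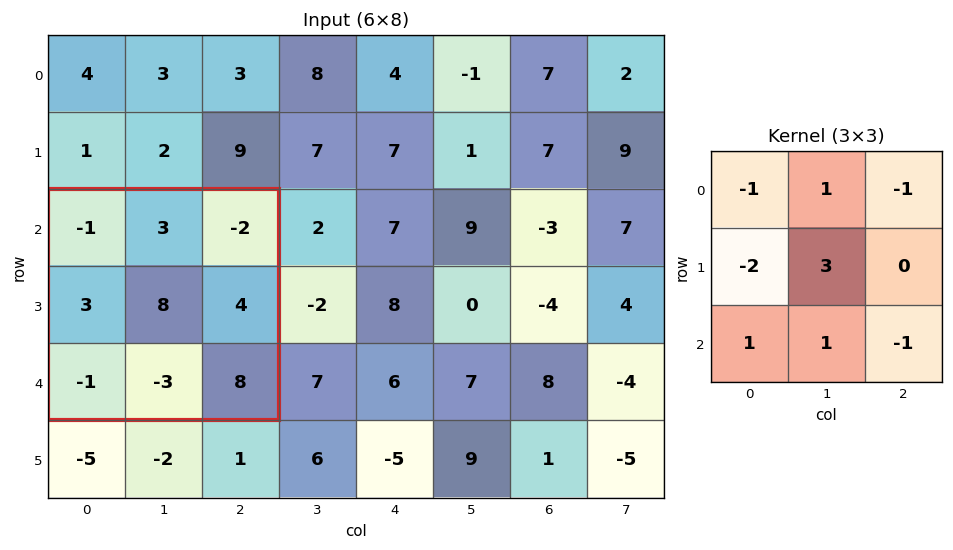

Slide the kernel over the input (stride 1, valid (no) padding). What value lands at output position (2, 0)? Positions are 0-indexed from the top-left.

The receptive field on the input at this output position is [-1 3 -2 / 3 8 4 / -1 -3 8]. Elementwise product with the kernel and sum: -1·-1 + 3·1 + -2·-1 + 3·-2 + 8·3 + -1·1 + -3·1 + 8·-1.

12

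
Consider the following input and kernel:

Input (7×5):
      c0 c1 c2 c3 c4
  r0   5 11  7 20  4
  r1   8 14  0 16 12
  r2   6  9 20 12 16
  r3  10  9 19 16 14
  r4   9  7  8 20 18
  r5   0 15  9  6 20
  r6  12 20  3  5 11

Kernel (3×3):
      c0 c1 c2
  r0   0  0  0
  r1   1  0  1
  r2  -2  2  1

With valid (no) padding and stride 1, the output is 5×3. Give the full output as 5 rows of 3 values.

34 64 12
43 57 44
33 47 75
56 21 40
28 -8 44

Output[0,0]: The receptive field on the input at this output position is [5 11 7 / 8 14 0 / 6 9 20]. Elementwise product with the kernel and sum: 8·1 + 0·1 + 6·-2 + 9·2 + 20·1.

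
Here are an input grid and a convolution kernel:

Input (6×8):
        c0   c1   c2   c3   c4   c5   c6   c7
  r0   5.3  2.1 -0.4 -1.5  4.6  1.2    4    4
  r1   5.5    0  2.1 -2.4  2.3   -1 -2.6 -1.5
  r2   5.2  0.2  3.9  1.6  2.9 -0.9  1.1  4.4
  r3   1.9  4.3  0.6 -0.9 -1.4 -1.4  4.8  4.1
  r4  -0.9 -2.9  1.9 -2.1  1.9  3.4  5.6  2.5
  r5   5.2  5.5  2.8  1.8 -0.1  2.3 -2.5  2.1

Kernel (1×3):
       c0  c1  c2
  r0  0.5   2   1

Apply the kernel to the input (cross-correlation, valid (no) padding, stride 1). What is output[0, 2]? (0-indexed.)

The receptive field on the input at this output position is [-0.4 -1.5 4.6]. Elementwise product with the kernel and sum: -0.4·0.5 + -1.5·2 + 4.6·1.

1.4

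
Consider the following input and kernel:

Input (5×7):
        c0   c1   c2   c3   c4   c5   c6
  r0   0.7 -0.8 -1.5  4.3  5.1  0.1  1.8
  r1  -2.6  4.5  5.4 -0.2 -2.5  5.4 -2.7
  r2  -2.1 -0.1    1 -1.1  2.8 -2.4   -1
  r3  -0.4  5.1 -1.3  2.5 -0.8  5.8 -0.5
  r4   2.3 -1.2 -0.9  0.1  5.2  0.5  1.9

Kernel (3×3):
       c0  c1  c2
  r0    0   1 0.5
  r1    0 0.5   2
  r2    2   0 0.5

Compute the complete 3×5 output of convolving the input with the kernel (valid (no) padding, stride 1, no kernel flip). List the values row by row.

7.8 2.2 5.15 11.3 3.4
7.7 15.05 0.6 4.7 -1
4.5 2.45 0.75 13.25 10.35

Output[0,0]: The receptive field on the input at this output position is [0.7 -0.8 -1.5 / -2.6 4.5 5.4 / -2.1 -0.1 1]. Elementwise product with the kernel and sum: -0.8·1 + -1.5·0.5 + 4.5·0.5 + 5.4·2 + -2.1·2 + 1·0.5.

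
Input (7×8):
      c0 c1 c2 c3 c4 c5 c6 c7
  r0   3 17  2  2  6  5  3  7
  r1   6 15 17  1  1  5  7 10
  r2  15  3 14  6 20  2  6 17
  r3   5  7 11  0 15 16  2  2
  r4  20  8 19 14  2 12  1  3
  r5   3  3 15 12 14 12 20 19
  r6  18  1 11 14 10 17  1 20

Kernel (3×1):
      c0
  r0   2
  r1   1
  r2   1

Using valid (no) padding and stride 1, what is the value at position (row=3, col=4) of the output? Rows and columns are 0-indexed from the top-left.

The receptive field on the input at this output position is [15 / 2 / 14]. Elementwise product with the kernel and sum: 15·2 + 2·1 + 14·1.

46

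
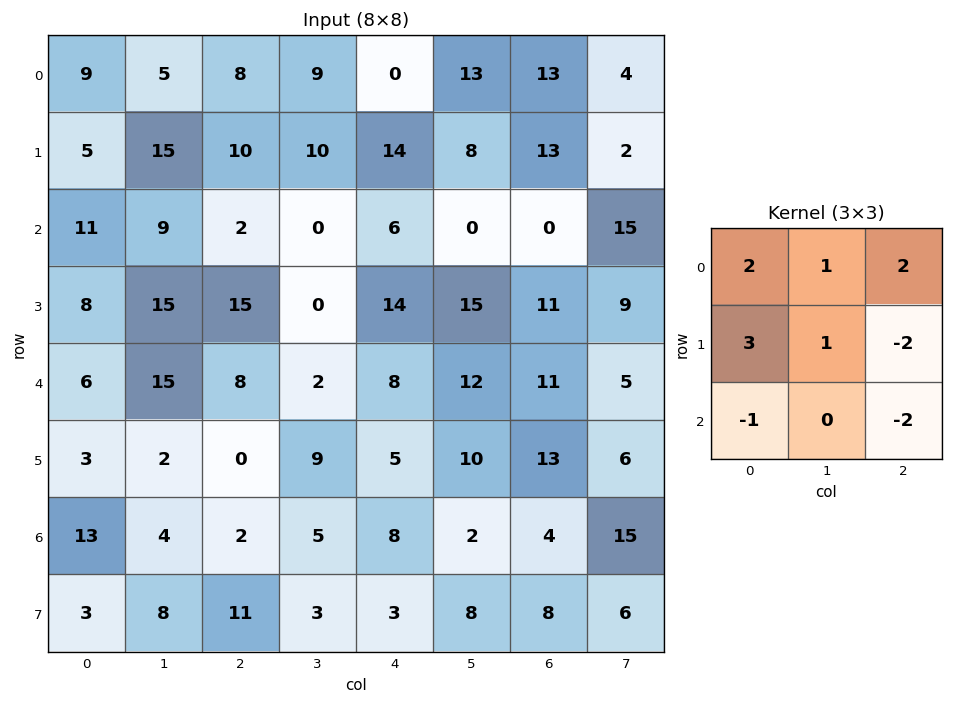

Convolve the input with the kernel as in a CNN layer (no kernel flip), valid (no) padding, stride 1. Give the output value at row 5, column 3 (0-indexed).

The receptive field on the input at this output position is [9 5 10 / 5 8 2 / 3 3 8]. Elementwise product with the kernel and sum: 9·2 + 5·1 + 10·2 + 5·3 + 8·1 + 2·-2 + 3·-1 + 8·-2.

43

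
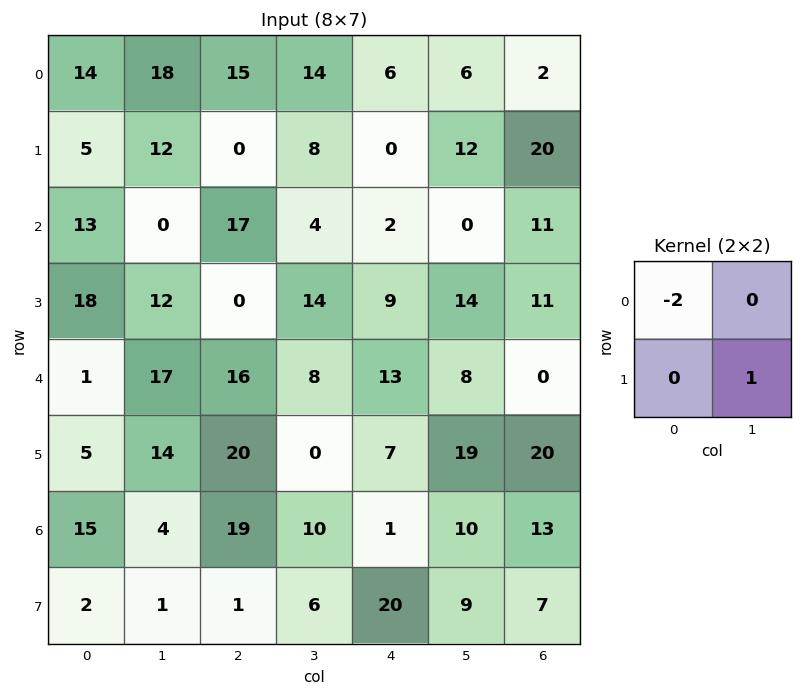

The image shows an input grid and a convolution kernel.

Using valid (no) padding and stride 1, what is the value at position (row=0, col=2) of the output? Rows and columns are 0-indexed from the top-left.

The receptive field on the input at this output position is [15 14 / 0 8]. Elementwise product with the kernel and sum: 15·-2 + 8·1.

-22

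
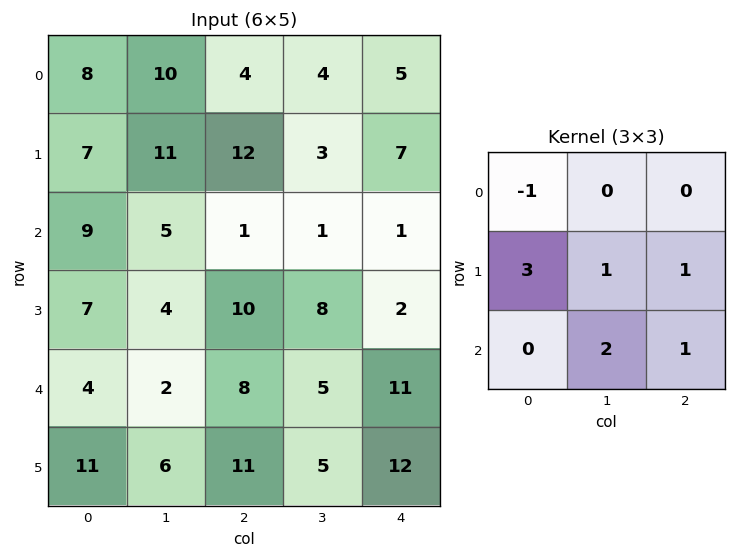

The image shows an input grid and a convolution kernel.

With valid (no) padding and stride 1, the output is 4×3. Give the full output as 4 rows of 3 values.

47 41 45
44 34 11
38 46 60
38 42 52

Output[0,0]: The receptive field on the input at this output position is [8 10 4 / 7 11 12 / 9 5 1]. Elementwise product with the kernel and sum: 8·-1 + 7·3 + 11·1 + 12·1 + 5·2 + 1·1.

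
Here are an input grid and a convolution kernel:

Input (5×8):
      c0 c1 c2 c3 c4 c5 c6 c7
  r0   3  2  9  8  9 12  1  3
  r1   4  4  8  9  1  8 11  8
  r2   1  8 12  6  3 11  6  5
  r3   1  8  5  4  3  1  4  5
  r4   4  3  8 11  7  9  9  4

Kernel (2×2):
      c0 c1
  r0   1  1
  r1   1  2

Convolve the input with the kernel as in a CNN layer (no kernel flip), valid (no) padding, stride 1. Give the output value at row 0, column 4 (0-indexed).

38

The receptive field on the input at this output position is [9 12 / 1 8]. Elementwise product with the kernel and sum: 9·1 + 12·1 + 1·1 + 8·2.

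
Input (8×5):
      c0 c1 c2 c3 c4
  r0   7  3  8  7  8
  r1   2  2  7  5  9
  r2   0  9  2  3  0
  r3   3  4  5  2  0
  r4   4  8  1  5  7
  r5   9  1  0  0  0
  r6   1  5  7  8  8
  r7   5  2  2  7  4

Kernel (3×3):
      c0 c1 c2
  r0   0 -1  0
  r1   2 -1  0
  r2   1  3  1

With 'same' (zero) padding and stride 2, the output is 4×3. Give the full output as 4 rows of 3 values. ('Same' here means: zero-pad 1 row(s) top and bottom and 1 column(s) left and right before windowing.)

Output[0,0]: The receptive field on the zero-padded input at this output position is [0 0 0 / 0 7 3 / 0 2 2]. Elementwise product with the kernel and sum: 0·-1 + 0·2 + 7·-1 + 0·1 + 2·3 + 2·1.
Output[0,1]: The receptive field on the zero-padded input at this output position is [0 0 0 / 3 8 7 / 2 7 5]. Elementwise product with the kernel and sum: 0·-1 + 3·2 + 8·-1 + 2·1 + 7·3 + 5·1.

1 26 38
11 30 -1
21 11 3
7 18 27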